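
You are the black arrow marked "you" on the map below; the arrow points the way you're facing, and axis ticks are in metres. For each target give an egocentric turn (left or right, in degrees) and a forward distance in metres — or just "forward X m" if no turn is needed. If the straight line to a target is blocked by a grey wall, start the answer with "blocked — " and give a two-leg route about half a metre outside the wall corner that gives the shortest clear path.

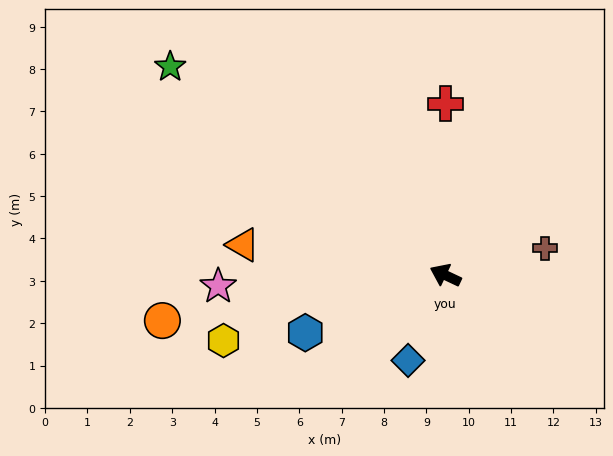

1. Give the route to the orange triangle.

turn left 17°, forward 4.8 m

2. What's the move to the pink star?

turn left 28°, forward 5.4 m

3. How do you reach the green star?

turn right 12°, forward 8.1 m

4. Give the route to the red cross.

turn right 65°, forward 4.0 m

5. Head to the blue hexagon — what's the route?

turn left 48°, forward 3.6 m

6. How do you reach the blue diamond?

turn left 92°, forward 2.2 m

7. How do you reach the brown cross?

turn right 140°, forward 2.4 m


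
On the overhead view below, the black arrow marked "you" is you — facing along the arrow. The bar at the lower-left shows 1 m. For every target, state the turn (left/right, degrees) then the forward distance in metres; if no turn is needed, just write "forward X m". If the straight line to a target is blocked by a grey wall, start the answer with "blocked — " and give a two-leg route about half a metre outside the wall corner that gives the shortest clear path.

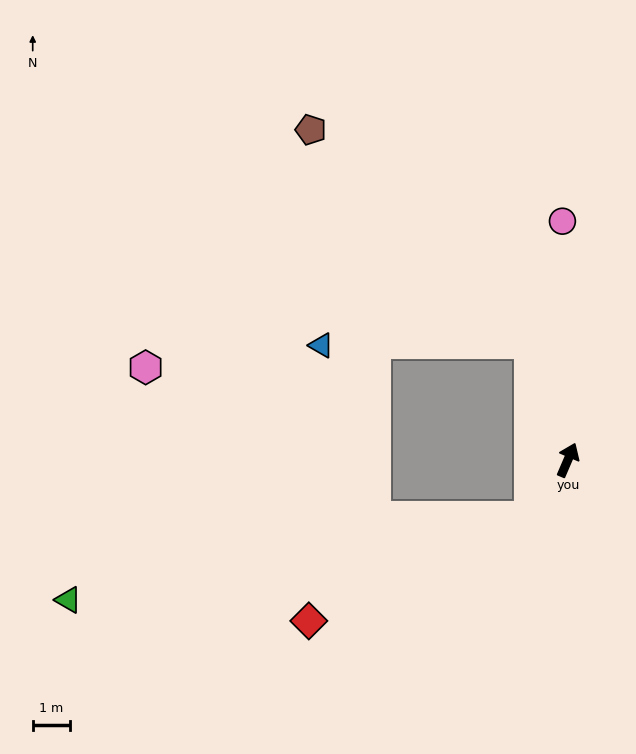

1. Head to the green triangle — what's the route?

blocked — turn left 170°, forward 1.8 m, then turn right 47°, forward 12.4 m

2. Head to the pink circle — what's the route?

turn left 25°, forward 6.3 m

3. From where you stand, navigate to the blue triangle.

blocked — turn left 41°, forward 3.3 m, then turn left 73°, forward 5.5 m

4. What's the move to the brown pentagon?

blocked — turn left 41°, forward 3.3 m, then turn left 28°, forward 8.1 m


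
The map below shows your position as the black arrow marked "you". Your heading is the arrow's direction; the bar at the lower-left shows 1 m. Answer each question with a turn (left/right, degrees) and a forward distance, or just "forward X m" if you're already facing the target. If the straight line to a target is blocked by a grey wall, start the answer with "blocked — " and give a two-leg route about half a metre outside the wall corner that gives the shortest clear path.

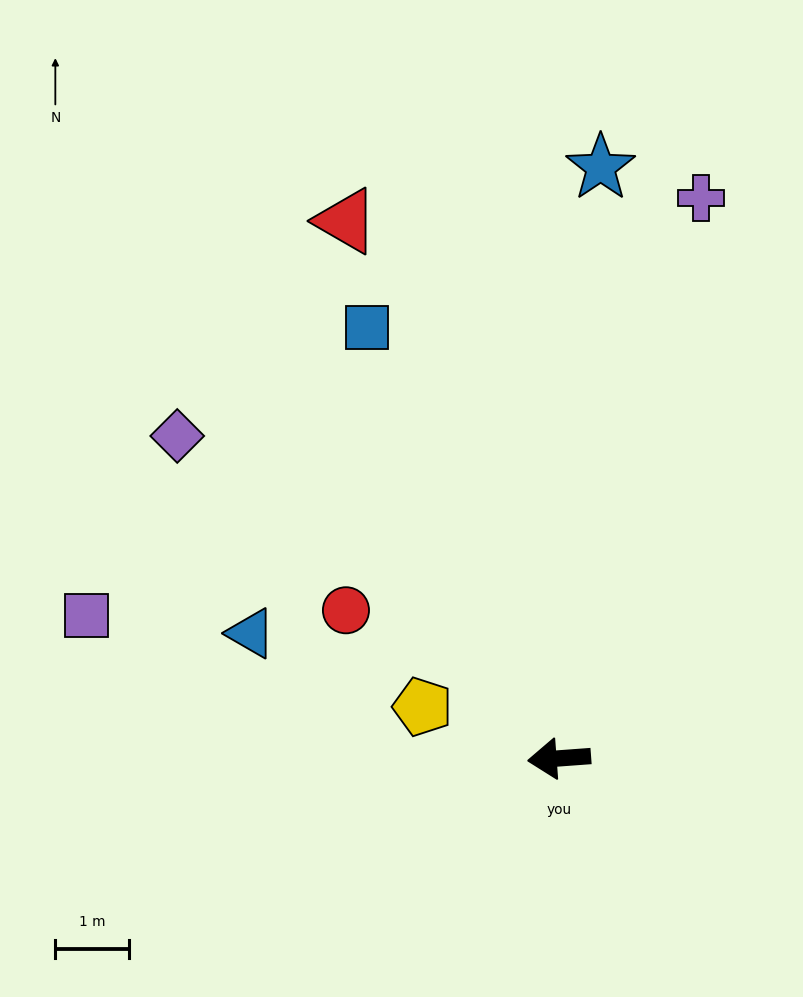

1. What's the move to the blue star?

turn right 98°, forward 8.0 m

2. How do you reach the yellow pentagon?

turn right 25°, forward 2.0 m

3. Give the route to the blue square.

turn right 70°, forward 6.4 m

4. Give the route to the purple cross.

turn right 108°, forward 7.8 m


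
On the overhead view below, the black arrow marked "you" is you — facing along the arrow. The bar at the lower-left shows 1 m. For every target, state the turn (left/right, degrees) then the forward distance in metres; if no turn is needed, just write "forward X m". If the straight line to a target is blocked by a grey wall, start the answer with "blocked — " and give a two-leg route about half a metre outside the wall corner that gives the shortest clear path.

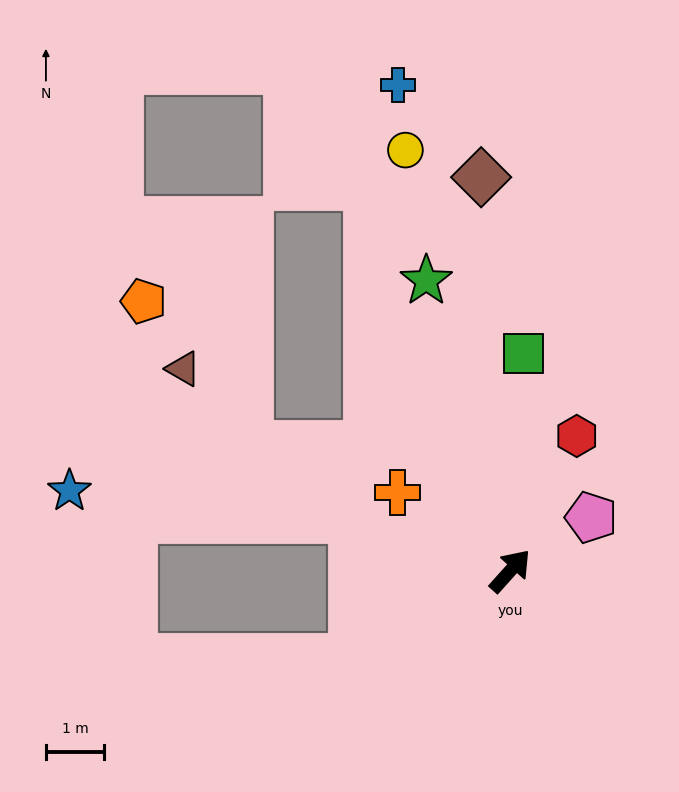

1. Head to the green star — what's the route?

turn left 58°, forward 5.2 m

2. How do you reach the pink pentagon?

turn right 15°, forward 1.7 m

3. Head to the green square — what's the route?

turn left 38°, forward 3.7 m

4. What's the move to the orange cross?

turn left 97°, forward 2.4 m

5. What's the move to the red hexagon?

turn left 16°, forward 2.6 m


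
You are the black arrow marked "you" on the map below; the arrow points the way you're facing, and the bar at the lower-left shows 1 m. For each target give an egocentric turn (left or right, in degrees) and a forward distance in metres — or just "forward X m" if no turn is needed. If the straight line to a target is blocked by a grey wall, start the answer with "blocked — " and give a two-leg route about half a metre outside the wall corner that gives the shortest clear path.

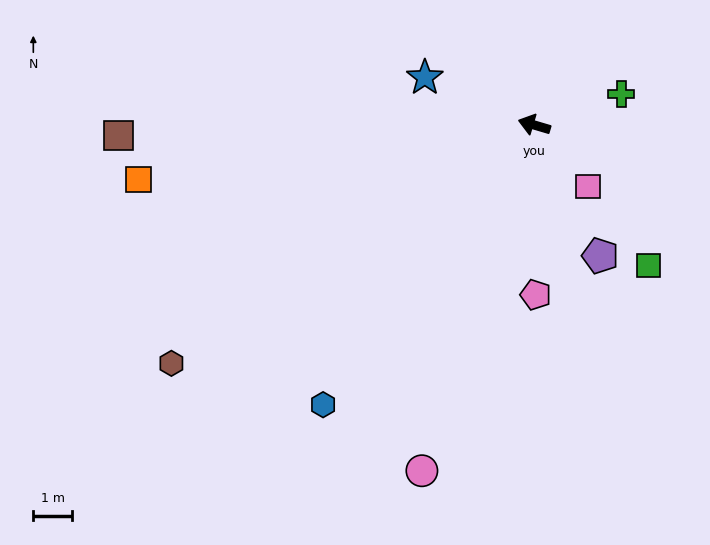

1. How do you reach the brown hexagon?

turn left 50°, forward 11.2 m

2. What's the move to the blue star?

turn right 7°, forward 3.1 m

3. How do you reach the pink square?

turn left 148°, forward 2.1 m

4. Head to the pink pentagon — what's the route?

turn left 107°, forward 4.4 m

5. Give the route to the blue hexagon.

turn left 69°, forward 9.0 m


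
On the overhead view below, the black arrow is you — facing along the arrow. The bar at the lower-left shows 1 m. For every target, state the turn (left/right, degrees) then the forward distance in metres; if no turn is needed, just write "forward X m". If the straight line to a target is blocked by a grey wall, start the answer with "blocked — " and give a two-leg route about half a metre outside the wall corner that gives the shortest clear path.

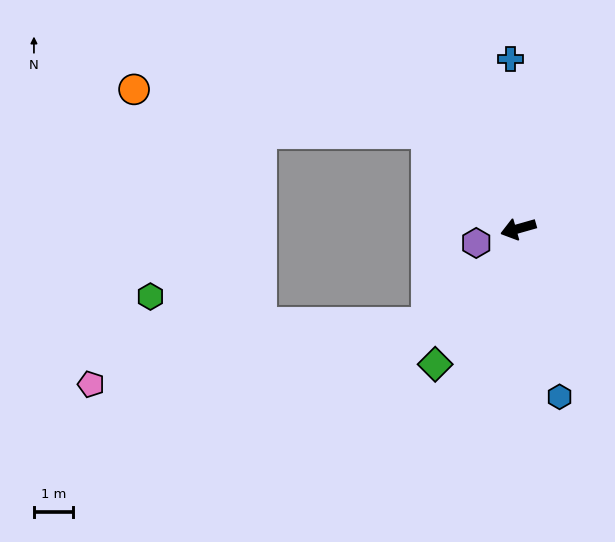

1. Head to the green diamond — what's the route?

turn left 43°, forward 4.1 m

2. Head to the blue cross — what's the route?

turn right 103°, forward 4.4 m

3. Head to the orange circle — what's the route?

blocked — turn right 62°, forward 3.4 m, then turn left 38°, forward 7.6 m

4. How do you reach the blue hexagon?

turn left 88°, forward 4.4 m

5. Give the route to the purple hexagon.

turn left 3°, forward 1.1 m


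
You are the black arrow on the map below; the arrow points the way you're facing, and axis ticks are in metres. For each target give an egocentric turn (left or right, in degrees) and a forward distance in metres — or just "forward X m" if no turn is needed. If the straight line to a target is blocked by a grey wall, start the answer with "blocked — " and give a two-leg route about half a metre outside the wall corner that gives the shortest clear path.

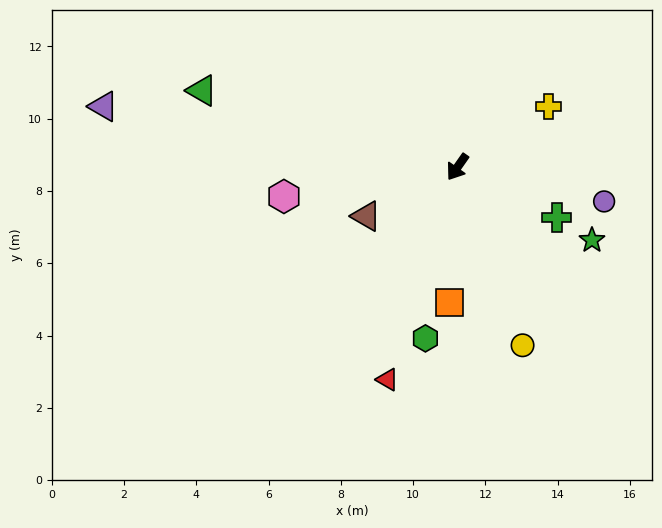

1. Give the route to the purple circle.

turn left 112°, forward 4.2 m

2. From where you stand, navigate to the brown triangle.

turn right 27°, forward 2.9 m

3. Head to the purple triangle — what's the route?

turn right 65°, forward 9.9 m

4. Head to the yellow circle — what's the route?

turn left 55°, forward 5.2 m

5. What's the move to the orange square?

turn left 32°, forward 3.7 m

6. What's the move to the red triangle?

turn left 17°, forward 6.2 m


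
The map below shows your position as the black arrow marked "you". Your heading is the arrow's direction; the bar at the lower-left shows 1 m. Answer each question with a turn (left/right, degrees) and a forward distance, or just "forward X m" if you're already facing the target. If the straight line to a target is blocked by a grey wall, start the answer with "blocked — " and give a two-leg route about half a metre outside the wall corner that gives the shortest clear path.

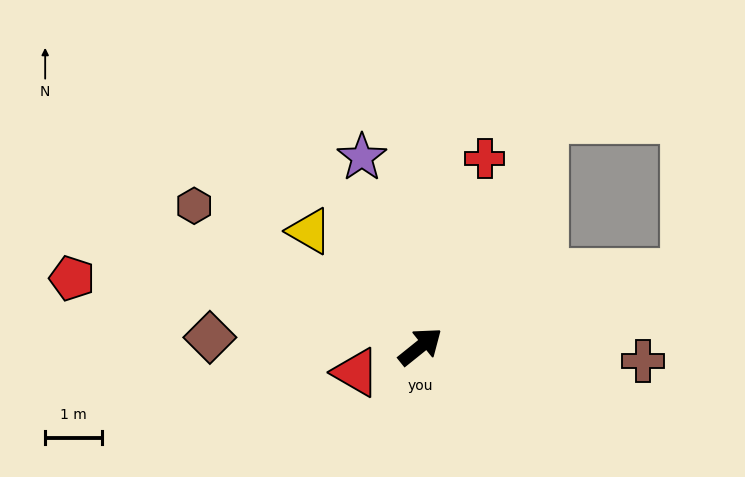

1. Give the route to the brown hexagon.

turn left 109°, forward 4.7 m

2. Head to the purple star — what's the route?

turn left 68°, forward 3.5 m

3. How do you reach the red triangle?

turn left 163°, forward 1.2 m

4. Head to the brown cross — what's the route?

turn right 42°, forward 3.9 m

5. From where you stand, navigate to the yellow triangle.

turn left 95°, forward 2.8 m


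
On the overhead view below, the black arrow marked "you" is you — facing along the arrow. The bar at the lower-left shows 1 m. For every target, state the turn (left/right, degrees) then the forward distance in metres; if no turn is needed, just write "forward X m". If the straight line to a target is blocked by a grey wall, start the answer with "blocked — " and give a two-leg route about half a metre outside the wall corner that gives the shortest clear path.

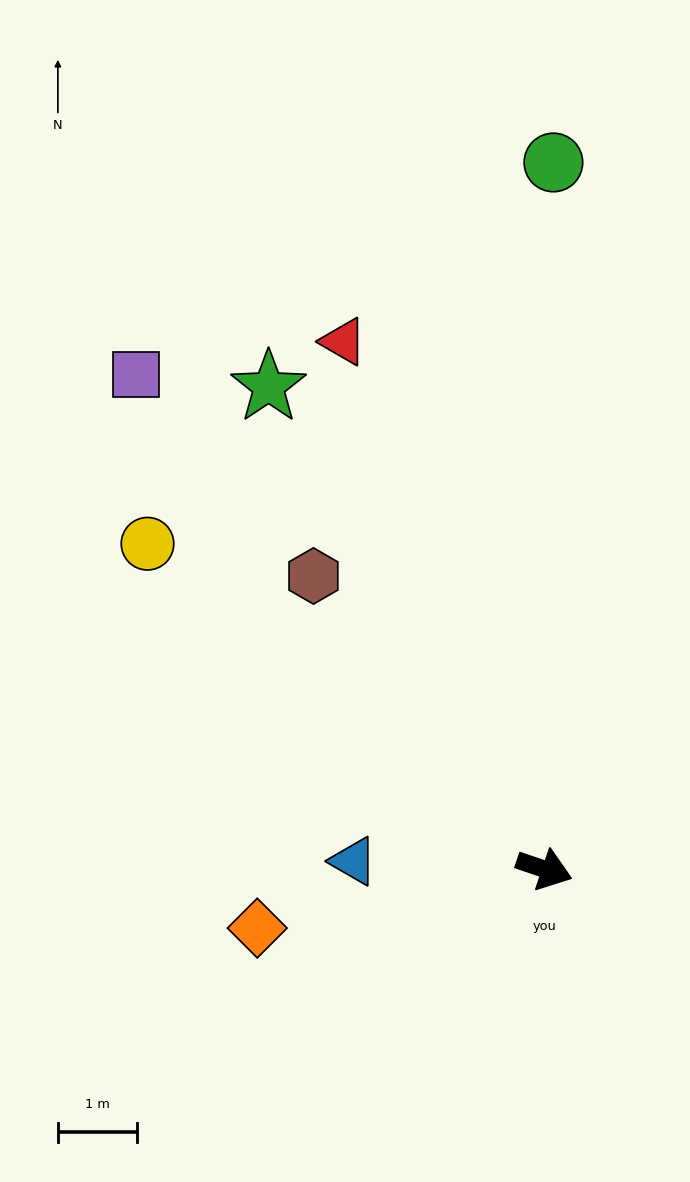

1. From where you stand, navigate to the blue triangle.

turn right 164°, forward 2.4 m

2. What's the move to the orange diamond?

turn right 150°, forward 3.7 m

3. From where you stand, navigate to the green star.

turn left 139°, forward 7.0 m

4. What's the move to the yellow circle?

turn left 159°, forward 6.5 m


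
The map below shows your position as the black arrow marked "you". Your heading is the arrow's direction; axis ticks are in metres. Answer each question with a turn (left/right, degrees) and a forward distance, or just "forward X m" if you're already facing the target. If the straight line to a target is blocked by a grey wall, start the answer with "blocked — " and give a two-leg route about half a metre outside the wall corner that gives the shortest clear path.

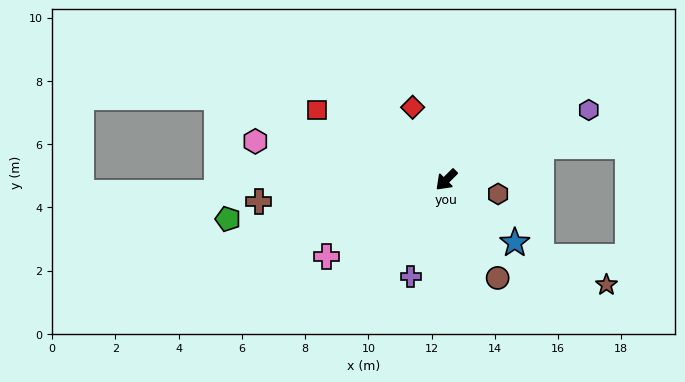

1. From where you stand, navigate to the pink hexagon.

turn right 56°, forward 6.2 m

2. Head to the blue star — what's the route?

turn left 93°, forward 2.9 m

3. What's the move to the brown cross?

turn right 38°, forward 6.0 m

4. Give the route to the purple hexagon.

turn left 161°, forward 5.0 m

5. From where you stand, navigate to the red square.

turn right 73°, forward 4.6 m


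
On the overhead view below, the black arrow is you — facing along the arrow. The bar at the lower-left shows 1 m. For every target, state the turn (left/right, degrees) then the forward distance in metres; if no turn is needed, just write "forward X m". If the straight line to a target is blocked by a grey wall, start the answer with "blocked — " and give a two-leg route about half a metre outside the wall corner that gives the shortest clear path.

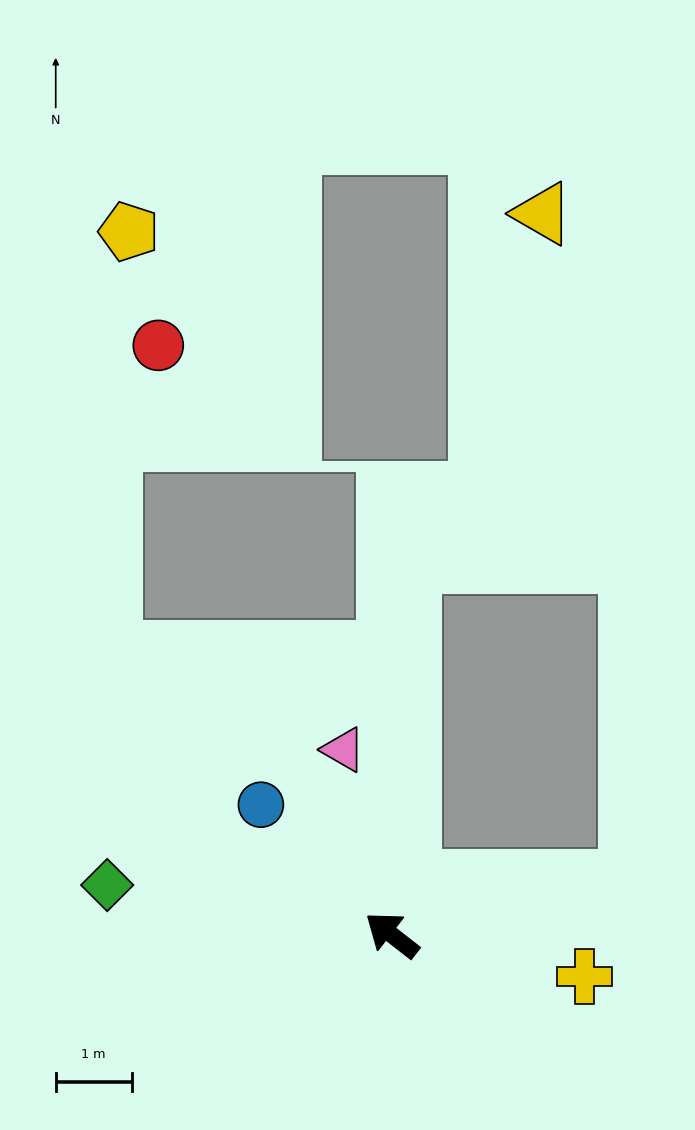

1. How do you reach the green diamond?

turn left 28°, forward 3.8 m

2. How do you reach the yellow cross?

turn right 154°, forward 2.6 m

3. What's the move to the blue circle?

turn right 7°, forward 2.4 m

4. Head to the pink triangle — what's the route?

turn right 37°, forward 2.5 m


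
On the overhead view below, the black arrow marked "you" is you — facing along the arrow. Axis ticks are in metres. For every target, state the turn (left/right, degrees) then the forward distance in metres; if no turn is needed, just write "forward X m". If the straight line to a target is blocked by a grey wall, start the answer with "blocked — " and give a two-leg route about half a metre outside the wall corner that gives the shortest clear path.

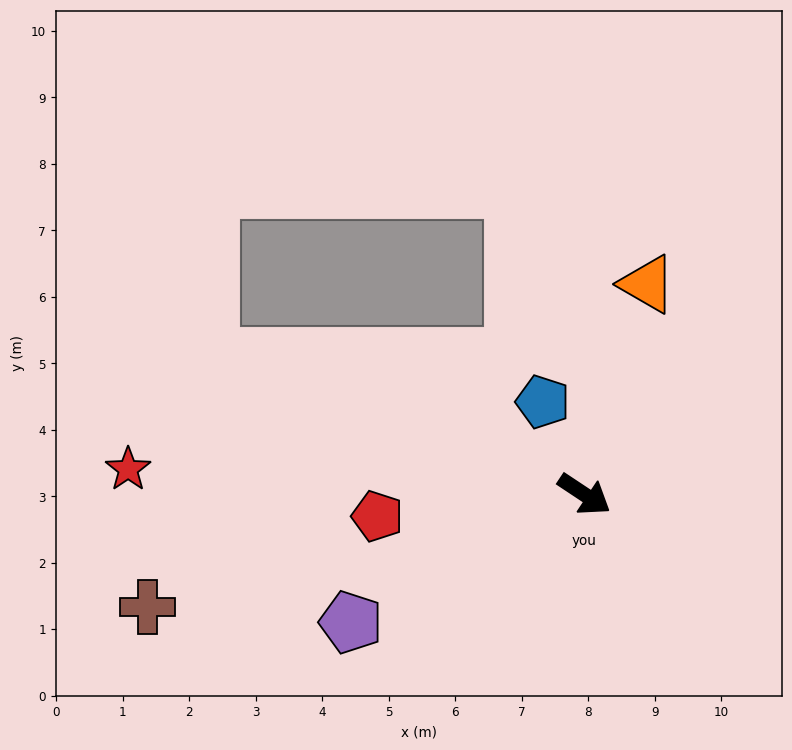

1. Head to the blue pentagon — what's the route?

turn left 148°, forward 1.5 m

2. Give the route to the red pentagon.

turn right 140°, forward 3.1 m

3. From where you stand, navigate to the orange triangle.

turn left 107°, forward 3.3 m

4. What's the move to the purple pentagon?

turn right 118°, forward 4.0 m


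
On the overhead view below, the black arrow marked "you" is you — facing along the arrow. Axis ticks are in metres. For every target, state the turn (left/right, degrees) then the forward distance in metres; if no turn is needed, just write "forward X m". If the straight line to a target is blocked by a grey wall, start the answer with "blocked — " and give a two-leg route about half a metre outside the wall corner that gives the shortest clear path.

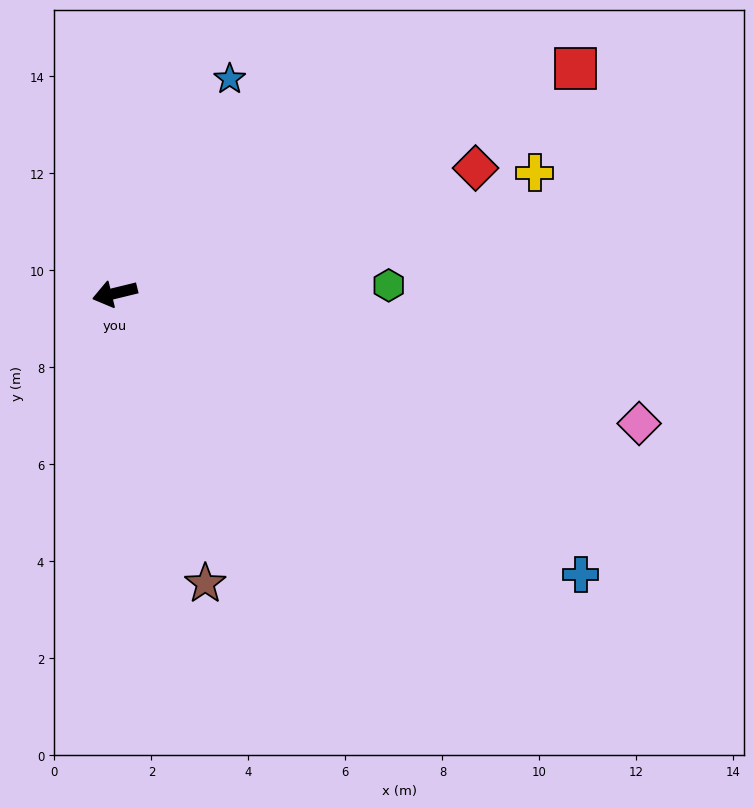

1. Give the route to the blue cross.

turn left 135°, forward 11.2 m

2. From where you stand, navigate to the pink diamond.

turn left 152°, forward 11.1 m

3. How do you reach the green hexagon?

turn left 168°, forward 5.6 m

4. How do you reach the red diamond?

turn right 175°, forward 7.9 m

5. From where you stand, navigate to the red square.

turn right 168°, forward 10.6 m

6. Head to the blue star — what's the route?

turn right 132°, forward 5.0 m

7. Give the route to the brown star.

turn left 94°, forward 6.3 m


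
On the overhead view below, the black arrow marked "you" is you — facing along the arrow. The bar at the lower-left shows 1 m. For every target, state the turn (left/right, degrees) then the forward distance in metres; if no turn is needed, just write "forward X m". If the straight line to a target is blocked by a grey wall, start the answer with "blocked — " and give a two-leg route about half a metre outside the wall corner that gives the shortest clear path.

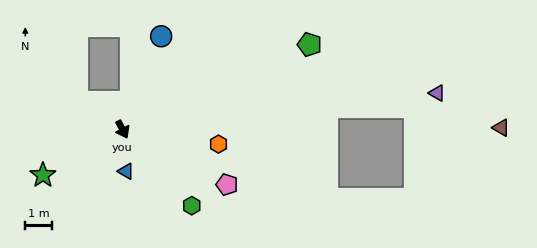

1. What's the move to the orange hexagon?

turn left 53°, forward 3.6 m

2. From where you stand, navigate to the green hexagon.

turn left 14°, forward 3.8 m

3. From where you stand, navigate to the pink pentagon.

turn left 34°, forward 4.3 m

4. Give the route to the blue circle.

turn left 130°, forward 3.7 m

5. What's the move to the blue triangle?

turn right 23°, forward 1.5 m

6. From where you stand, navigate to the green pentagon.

turn left 87°, forward 7.6 m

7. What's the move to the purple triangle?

turn left 69°, forward 11.7 m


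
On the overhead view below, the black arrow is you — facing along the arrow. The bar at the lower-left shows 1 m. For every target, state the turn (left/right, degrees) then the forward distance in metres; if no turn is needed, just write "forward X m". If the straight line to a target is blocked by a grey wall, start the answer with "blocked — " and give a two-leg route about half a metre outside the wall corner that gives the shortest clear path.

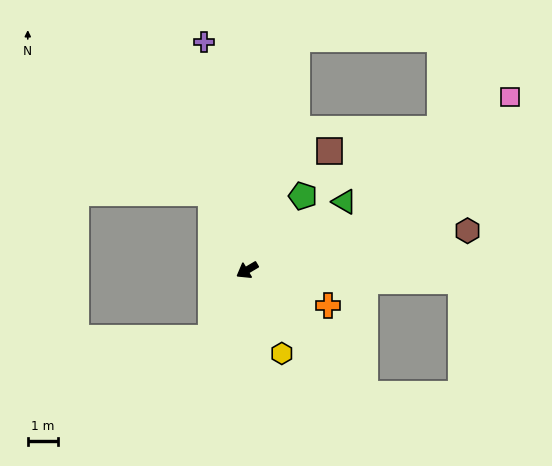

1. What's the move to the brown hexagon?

turn left 159°, forward 7.4 m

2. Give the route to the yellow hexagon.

turn left 82°, forward 3.0 m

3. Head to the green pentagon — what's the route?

turn right 158°, forward 3.1 m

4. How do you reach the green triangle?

turn right 176°, forward 4.0 m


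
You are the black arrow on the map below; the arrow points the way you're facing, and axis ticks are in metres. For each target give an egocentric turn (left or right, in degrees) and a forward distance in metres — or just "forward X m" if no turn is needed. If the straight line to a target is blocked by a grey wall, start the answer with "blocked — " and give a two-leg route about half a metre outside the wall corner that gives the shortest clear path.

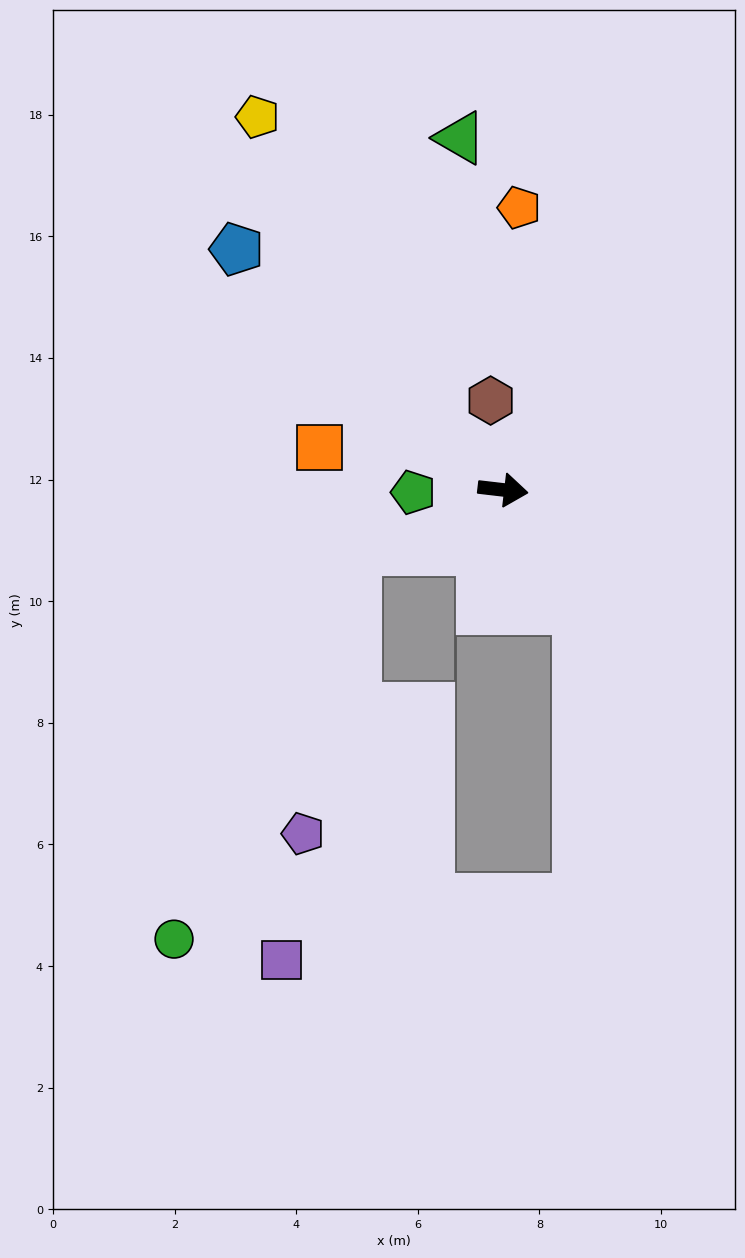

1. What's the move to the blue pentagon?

turn left 145°, forward 5.9 m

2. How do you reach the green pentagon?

turn right 172°, forward 1.5 m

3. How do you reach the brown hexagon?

turn left 105°, forward 1.5 m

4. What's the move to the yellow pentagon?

turn left 130°, forward 7.3 m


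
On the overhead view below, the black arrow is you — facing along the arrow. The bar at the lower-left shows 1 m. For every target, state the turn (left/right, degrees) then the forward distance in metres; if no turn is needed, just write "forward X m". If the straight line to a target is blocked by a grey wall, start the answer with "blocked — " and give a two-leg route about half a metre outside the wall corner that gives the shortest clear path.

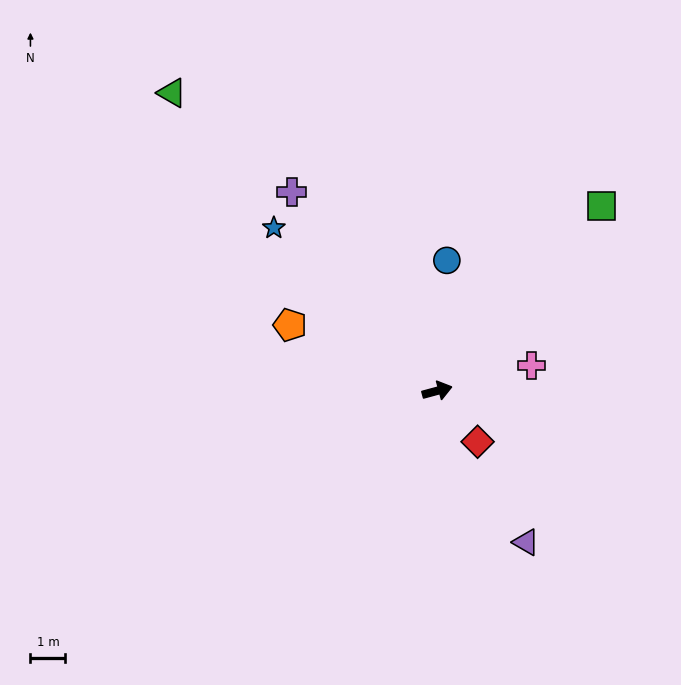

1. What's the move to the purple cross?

turn left 111°, forward 7.0 m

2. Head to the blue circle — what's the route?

turn left 71°, forward 3.7 m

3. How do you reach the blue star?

turn left 120°, forward 6.6 m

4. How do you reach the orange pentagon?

turn left 141°, forward 4.6 m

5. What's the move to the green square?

turn left 33°, forward 7.1 m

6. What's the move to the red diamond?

turn right 67°, forward 1.9 m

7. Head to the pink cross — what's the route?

forward 2.8 m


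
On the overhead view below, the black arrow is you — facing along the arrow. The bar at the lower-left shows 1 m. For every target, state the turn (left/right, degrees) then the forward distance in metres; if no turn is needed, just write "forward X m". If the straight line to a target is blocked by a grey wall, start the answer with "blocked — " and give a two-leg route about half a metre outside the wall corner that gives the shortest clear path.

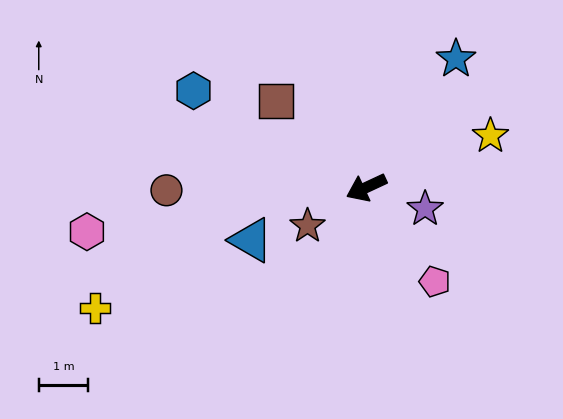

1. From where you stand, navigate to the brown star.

turn left 8°, forward 1.4 m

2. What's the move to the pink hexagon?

turn right 16°, forward 5.7 m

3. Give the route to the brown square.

turn right 69°, forward 2.5 m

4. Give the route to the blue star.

turn right 150°, forward 3.2 m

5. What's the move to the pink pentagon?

turn left 101°, forward 2.3 m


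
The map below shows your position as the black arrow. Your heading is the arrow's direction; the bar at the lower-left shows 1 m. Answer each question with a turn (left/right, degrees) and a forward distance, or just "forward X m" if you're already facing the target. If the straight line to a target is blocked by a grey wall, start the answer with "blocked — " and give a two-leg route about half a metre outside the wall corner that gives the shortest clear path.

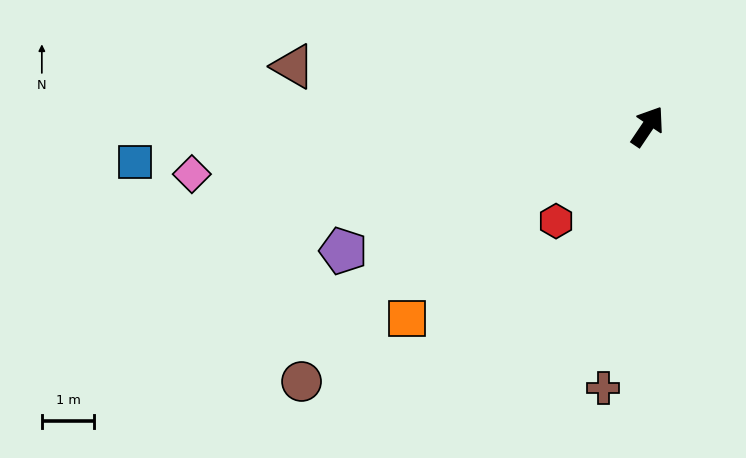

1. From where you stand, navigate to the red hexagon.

turn left 170°, forward 2.5 m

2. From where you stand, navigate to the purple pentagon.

turn left 146°, forward 6.3 m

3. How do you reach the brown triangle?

turn left 114°, forward 6.8 m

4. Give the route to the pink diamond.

turn left 130°, forward 8.7 m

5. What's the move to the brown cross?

turn right 156°, forward 5.0 m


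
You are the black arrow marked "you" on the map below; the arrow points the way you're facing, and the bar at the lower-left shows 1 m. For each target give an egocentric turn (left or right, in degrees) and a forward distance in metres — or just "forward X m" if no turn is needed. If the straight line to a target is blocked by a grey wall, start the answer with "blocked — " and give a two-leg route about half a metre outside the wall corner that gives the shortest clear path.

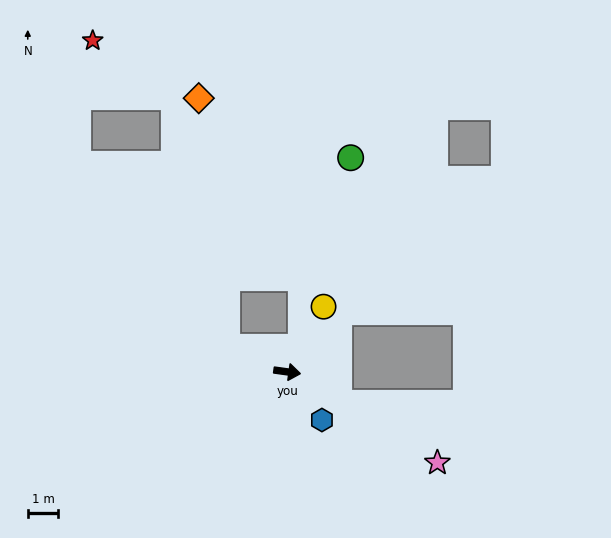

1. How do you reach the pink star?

turn right 23°, forward 5.8 m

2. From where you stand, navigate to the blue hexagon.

turn right 46°, forward 2.0 m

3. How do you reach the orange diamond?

blocked — turn left 165°, forward 2.1 m, then turn right 60°, forward 8.2 m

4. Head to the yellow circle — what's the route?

turn left 69°, forward 2.5 m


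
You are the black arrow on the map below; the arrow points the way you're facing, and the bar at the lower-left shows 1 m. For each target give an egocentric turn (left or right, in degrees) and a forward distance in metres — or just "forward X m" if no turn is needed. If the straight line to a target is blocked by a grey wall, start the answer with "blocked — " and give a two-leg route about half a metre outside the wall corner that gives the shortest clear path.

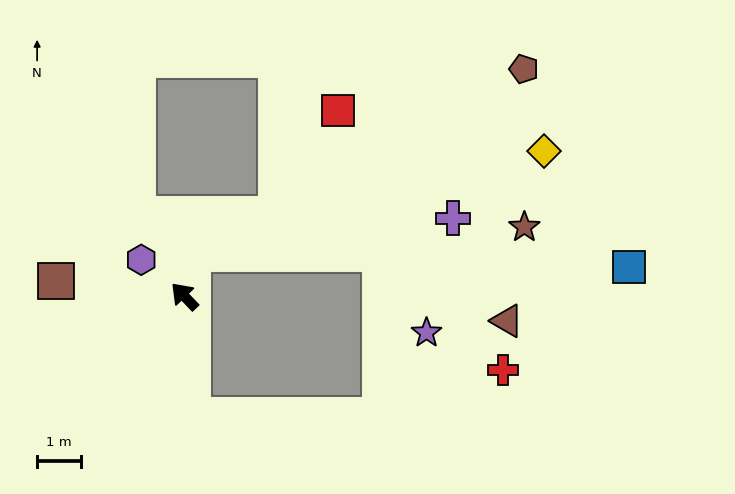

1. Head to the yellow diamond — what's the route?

blocked — turn right 54°, forward 1.0 m, then turn right 64°, forward 8.3 m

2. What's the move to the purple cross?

blocked — turn right 54°, forward 1.0 m, then turn right 72°, forward 6.0 m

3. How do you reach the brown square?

turn left 40°, forward 2.9 m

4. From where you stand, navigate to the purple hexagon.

turn left 6°, forward 1.3 m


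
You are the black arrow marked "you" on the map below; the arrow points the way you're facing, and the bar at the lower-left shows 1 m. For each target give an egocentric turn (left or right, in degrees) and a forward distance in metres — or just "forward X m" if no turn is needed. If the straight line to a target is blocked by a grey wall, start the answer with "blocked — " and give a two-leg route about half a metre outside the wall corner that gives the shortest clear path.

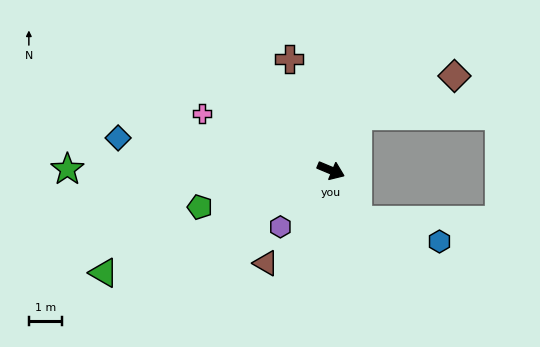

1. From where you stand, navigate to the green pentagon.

turn right 142°, forward 4.1 m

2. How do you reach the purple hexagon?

turn right 109°, forward 2.3 m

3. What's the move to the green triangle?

turn right 133°, forward 7.5 m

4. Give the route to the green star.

turn right 158°, forward 7.9 m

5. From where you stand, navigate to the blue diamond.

turn right 166°, forward 6.5 m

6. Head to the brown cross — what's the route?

turn left 133°, forward 3.6 m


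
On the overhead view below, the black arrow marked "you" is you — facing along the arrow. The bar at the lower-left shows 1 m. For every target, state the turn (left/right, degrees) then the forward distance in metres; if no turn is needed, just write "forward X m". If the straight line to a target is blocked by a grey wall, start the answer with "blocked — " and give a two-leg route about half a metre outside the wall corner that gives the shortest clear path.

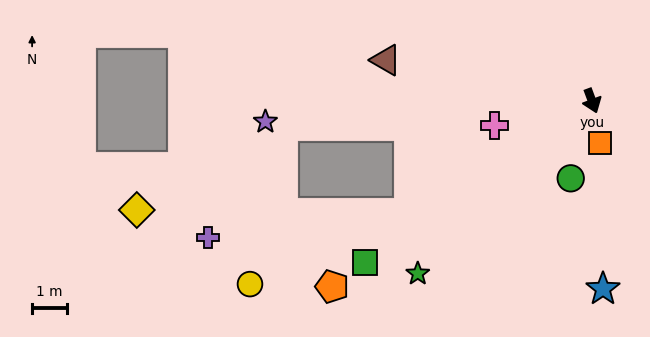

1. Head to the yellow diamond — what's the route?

blocked — turn right 79°, forward 6.1 m, then turn right 32°, forward 7.7 m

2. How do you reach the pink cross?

turn right 96°, forward 2.9 m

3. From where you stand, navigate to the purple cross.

blocked — turn right 79°, forward 6.1 m, then turn right 24°, forward 5.8 m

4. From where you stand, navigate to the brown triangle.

turn right 122°, forward 6.0 m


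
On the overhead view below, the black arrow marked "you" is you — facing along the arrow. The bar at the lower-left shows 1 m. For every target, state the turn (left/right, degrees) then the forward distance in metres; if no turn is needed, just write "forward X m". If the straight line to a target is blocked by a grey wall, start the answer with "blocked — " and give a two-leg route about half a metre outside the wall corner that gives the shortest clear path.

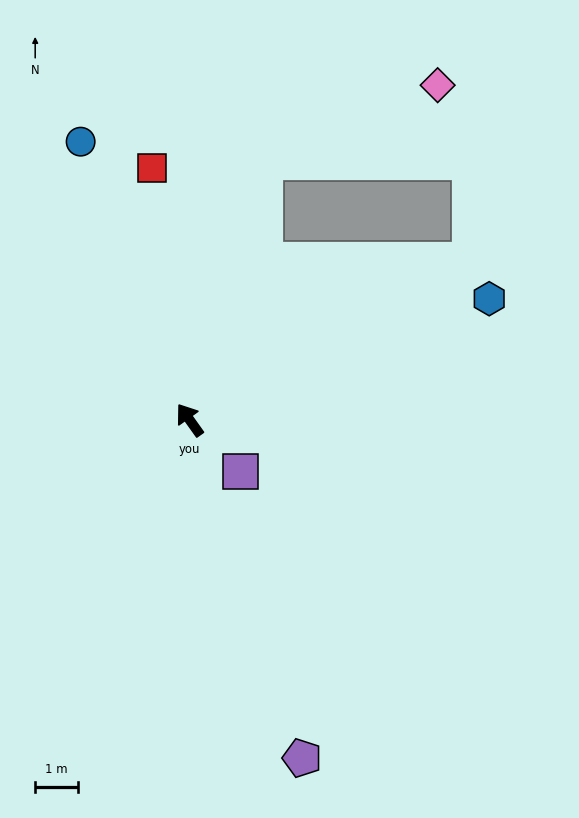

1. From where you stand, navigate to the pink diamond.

blocked — turn right 52°, forward 6.2 m, then turn right 50°, forward 4.4 m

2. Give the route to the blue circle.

turn right 14°, forward 6.9 m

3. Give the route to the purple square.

turn right 171°, forward 1.7 m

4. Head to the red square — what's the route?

turn right 27°, forward 5.9 m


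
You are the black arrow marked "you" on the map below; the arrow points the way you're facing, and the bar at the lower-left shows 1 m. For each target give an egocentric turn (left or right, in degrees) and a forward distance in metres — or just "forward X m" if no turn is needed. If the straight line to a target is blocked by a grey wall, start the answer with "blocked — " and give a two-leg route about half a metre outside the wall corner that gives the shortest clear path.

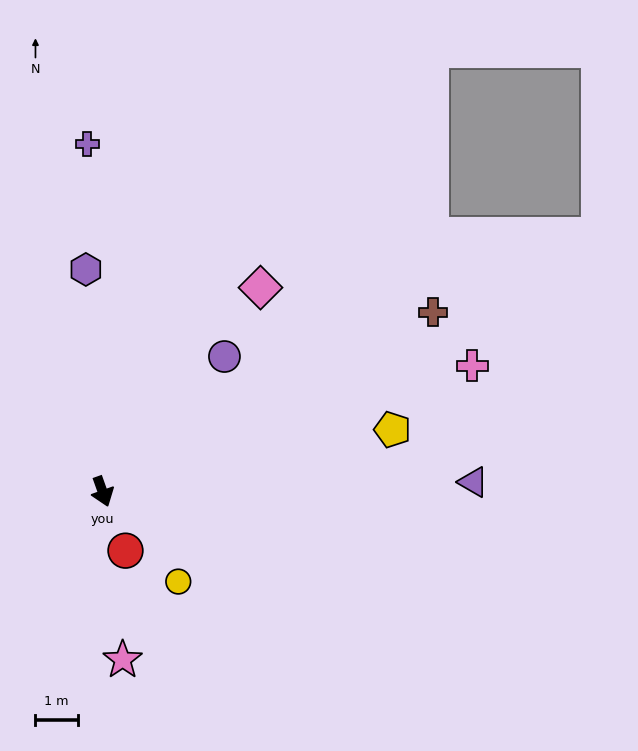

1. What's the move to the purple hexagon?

turn left 165°, forward 5.3 m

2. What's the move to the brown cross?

turn left 99°, forward 8.9 m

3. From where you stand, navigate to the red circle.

forward 1.5 m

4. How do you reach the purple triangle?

turn left 72°, forward 8.8 m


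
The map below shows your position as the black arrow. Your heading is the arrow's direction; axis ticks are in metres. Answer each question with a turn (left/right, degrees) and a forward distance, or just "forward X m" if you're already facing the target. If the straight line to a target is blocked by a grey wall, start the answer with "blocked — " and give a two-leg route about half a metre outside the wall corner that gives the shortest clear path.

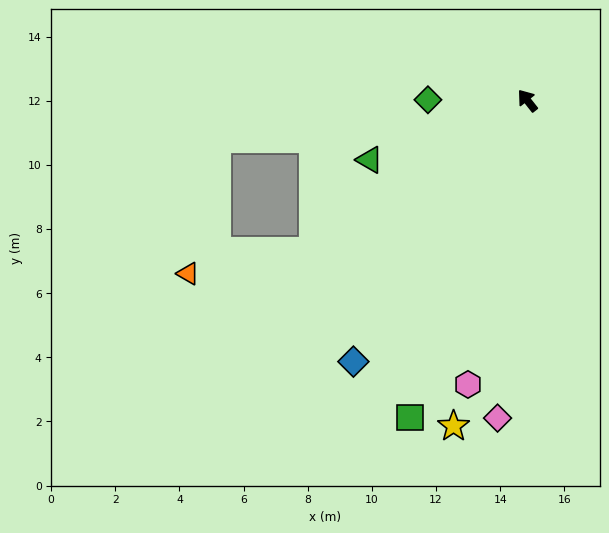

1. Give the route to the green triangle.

turn left 72°, forward 5.3 m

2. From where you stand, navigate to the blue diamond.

turn left 108°, forward 9.8 m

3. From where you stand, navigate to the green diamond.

turn left 51°, forward 3.1 m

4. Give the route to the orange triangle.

blocked — turn left 87°, forward 8.2 m, then turn right 25°, forward 3.9 m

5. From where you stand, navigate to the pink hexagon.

turn left 130°, forward 9.0 m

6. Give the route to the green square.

turn left 121°, forward 10.5 m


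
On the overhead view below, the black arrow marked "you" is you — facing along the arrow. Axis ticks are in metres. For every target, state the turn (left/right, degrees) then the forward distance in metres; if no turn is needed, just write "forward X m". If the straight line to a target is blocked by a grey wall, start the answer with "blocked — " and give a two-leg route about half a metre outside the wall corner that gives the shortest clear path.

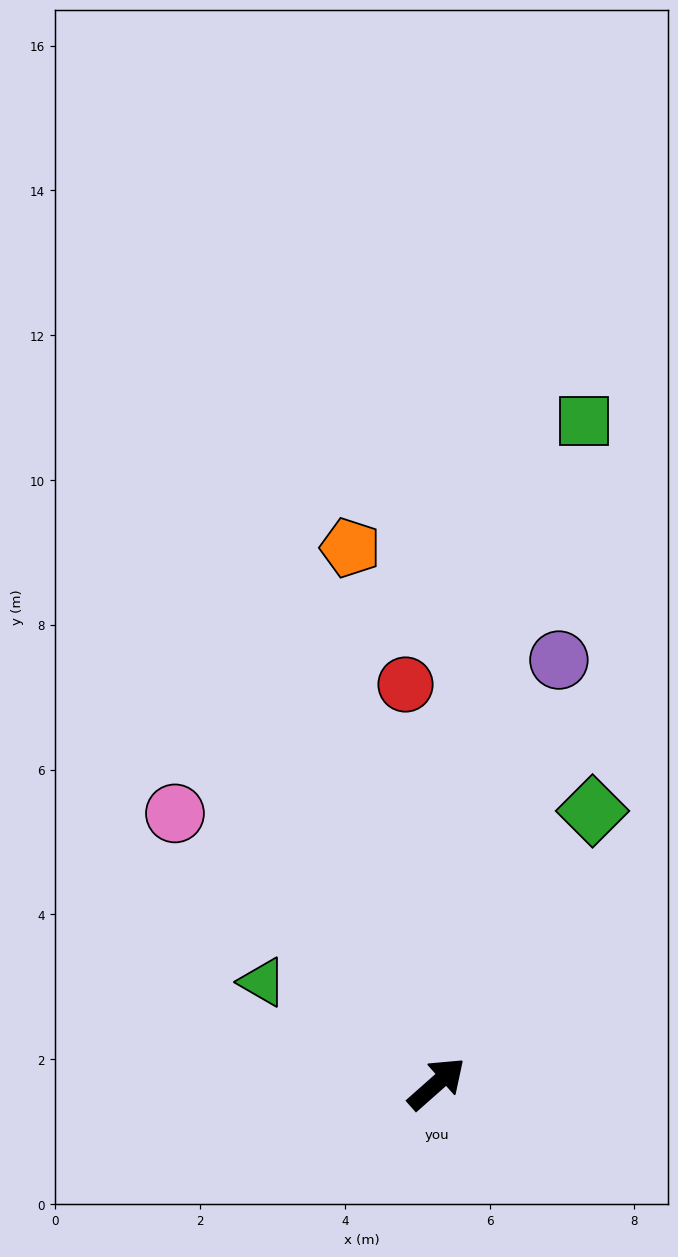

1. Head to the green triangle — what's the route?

turn left 108°, forward 2.8 m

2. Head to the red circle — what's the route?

turn left 53°, forward 5.5 m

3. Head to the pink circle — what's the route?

turn left 93°, forward 5.2 m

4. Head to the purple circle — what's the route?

turn left 32°, forward 6.1 m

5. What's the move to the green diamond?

turn left 19°, forward 4.3 m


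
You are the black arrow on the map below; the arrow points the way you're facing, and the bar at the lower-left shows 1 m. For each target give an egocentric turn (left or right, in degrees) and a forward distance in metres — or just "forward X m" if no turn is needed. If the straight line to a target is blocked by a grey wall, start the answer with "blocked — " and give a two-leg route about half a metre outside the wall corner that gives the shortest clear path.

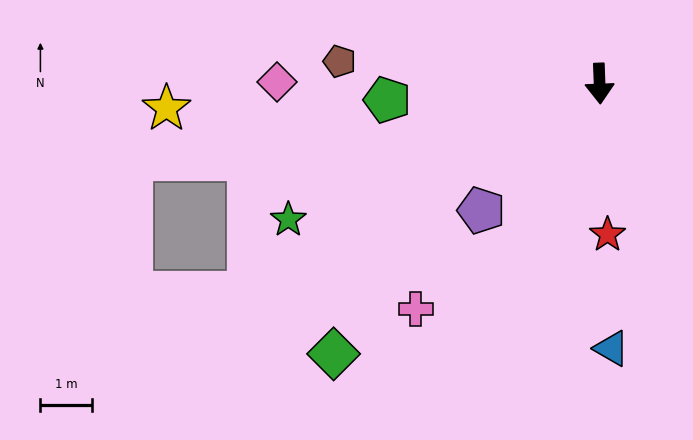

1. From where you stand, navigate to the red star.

forward 2.9 m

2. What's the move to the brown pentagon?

turn right 97°, forward 5.0 m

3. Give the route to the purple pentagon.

turn right 45°, forward 3.3 m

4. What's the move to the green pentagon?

turn right 88°, forward 4.1 m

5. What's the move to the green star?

turn right 69°, forward 6.5 m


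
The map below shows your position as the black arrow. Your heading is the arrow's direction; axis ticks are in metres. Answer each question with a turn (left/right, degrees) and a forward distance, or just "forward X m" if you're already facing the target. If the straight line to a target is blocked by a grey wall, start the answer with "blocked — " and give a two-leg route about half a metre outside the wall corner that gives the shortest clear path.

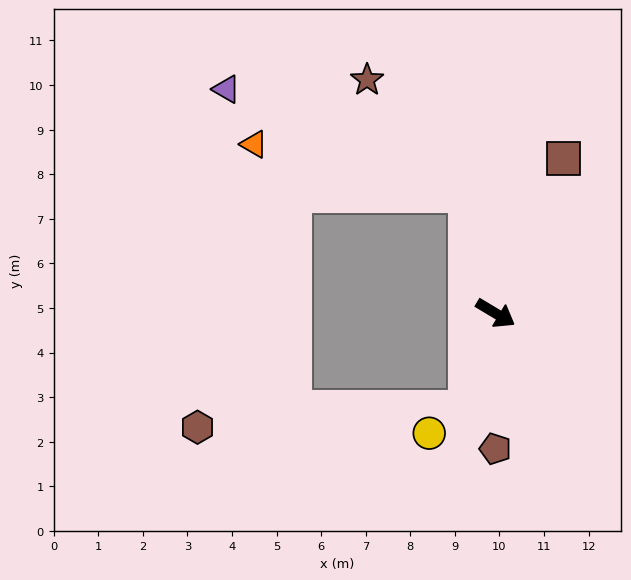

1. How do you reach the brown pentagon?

turn right 59°, forward 3.0 m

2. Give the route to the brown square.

turn left 97°, forward 3.8 m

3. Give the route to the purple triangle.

blocked — turn left 134°, forward 2.8 m, then turn left 53°, forward 5.9 m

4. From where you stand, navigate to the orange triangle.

blocked — turn left 134°, forward 2.8 m, then turn left 64°, forward 4.9 m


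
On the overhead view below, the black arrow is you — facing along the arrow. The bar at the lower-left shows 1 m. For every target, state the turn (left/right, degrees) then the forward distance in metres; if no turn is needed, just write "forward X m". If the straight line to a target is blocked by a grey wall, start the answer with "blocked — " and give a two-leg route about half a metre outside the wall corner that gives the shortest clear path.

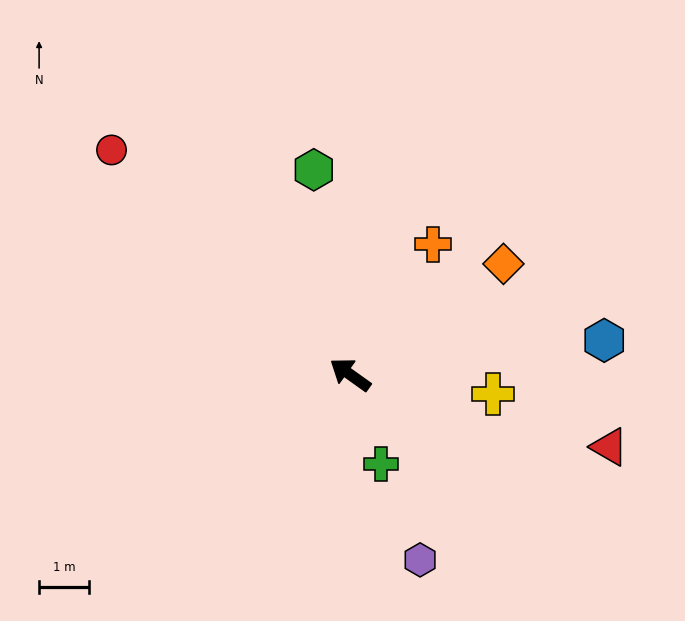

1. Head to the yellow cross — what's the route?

turn right 152°, forward 2.9 m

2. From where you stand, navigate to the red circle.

turn right 8°, forward 6.6 m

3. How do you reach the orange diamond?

turn right 109°, forward 3.8 m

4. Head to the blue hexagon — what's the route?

turn right 137°, forward 5.2 m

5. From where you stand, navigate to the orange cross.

turn right 87°, forward 3.1 m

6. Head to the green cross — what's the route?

turn left 145°, forward 1.9 m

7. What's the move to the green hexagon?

turn right 44°, forward 4.2 m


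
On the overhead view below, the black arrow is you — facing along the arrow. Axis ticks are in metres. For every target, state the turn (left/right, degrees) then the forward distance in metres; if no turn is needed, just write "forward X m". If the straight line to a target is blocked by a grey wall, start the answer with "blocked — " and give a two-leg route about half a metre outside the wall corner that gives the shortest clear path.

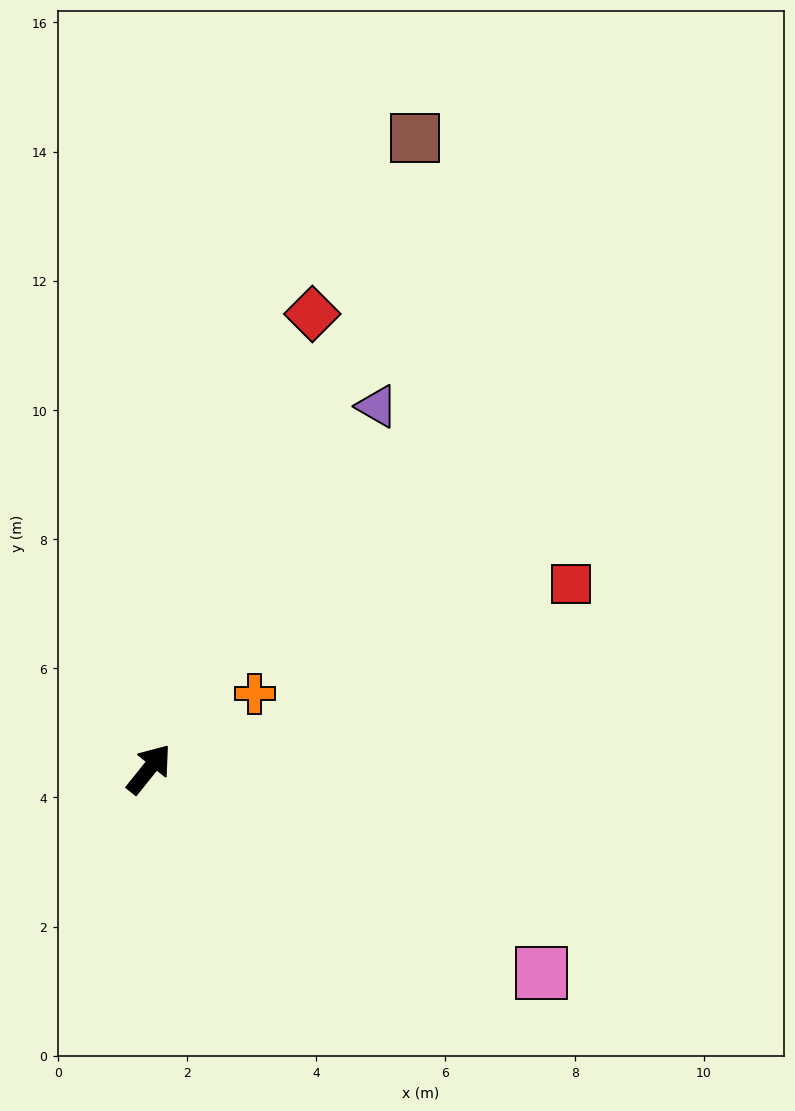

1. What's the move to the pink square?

turn right 79°, forward 6.9 m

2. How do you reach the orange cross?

turn right 16°, forward 2.0 m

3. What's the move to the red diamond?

turn left 19°, forward 7.5 m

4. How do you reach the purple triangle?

turn left 7°, forward 6.6 m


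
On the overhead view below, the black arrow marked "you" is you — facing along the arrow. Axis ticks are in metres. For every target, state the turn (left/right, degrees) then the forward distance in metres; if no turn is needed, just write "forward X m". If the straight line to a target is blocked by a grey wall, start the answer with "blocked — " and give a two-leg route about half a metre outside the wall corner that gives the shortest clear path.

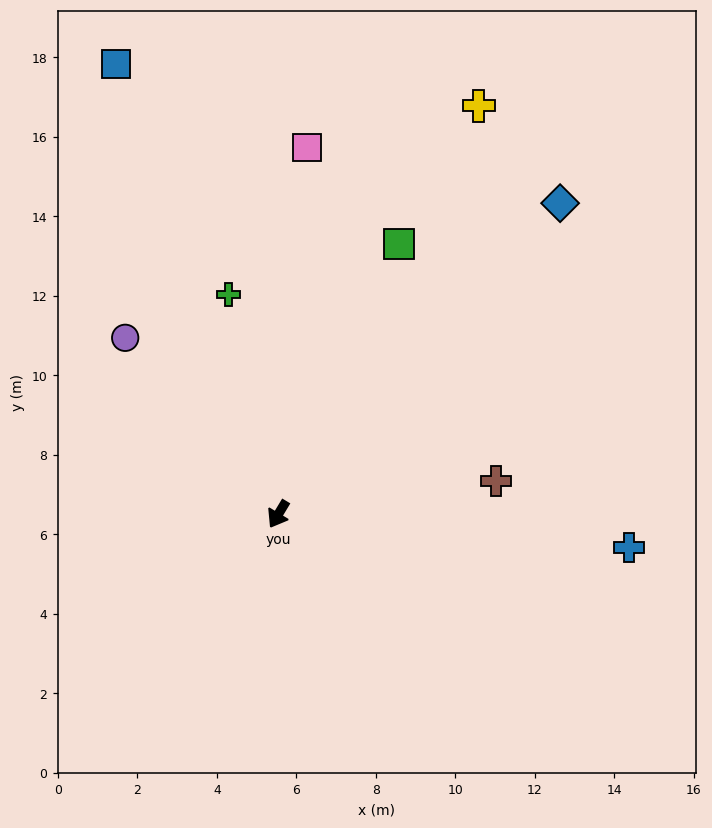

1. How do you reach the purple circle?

turn right 108°, forward 5.9 m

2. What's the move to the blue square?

turn right 129°, forward 12.0 m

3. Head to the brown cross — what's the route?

turn left 130°, forward 5.5 m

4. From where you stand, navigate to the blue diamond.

turn left 169°, forward 10.6 m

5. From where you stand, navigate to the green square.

turn right 173°, forward 7.4 m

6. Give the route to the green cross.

turn right 136°, forward 5.7 m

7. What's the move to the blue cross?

turn left 116°, forward 8.9 m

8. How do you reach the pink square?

turn right 153°, forward 9.3 m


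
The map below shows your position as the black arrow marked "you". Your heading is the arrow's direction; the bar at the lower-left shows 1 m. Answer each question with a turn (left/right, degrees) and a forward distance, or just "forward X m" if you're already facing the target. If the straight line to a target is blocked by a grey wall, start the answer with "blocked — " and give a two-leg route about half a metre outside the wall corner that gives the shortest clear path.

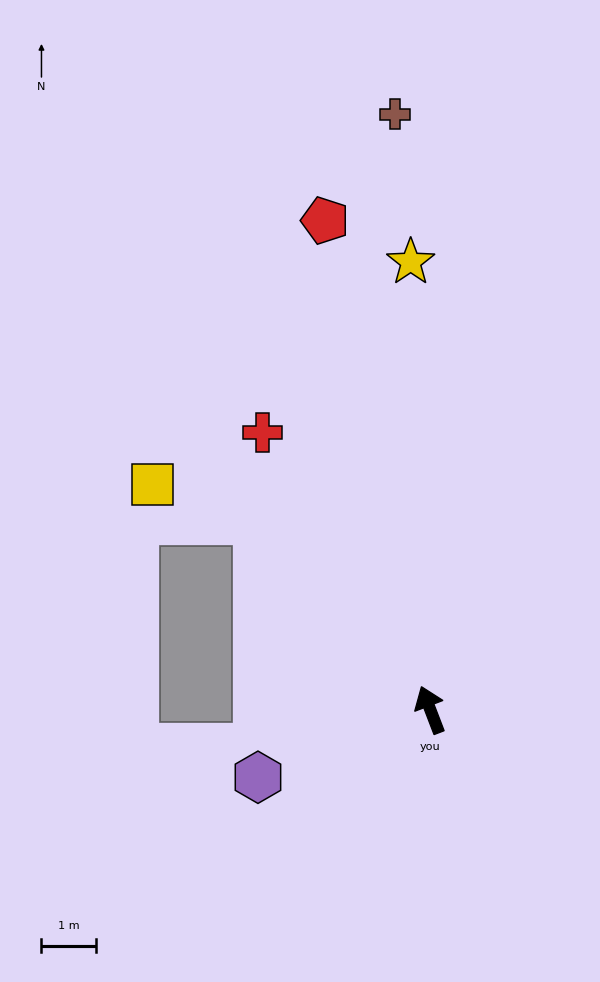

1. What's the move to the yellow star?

turn right 18°, forward 8.3 m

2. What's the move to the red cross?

turn left 10°, forward 6.0 m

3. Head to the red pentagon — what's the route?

turn right 9°, forward 9.2 m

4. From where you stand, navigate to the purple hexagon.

turn left 90°, forward 3.4 m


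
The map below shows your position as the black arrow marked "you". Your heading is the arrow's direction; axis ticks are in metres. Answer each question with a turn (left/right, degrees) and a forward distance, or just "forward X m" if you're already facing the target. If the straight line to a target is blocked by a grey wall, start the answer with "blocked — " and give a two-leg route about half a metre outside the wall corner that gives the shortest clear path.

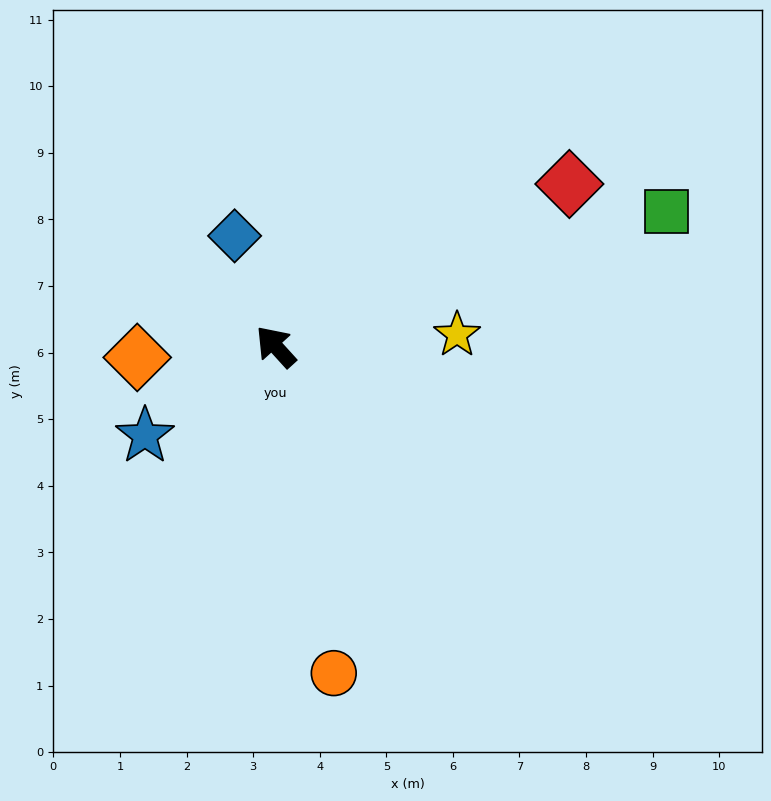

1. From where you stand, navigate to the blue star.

turn left 82°, forward 2.4 m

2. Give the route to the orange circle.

turn left 148°, forward 5.0 m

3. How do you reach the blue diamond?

turn right 22°, forward 1.8 m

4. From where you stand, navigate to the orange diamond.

turn left 52°, forward 2.1 m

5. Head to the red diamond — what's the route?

turn right 103°, forward 5.0 m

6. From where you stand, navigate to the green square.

turn right 113°, forward 6.2 m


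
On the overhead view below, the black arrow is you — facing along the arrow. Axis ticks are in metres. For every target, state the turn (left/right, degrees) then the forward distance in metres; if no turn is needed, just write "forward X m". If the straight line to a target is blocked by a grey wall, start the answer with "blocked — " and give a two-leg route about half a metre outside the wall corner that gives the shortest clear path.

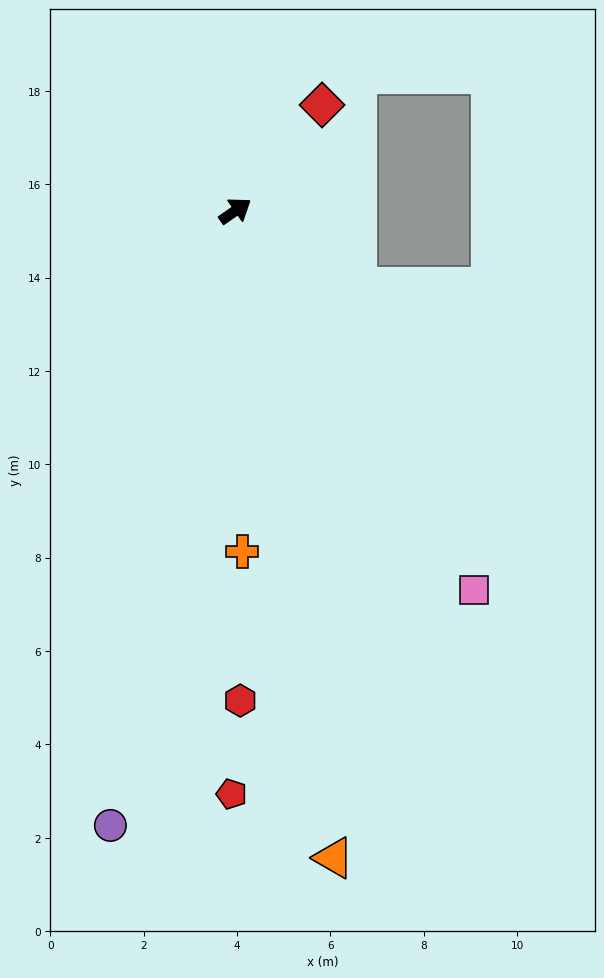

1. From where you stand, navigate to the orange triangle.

turn right 116°, forward 14.0 m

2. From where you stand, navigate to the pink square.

turn right 93°, forward 9.6 m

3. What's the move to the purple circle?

turn right 136°, forward 13.4 m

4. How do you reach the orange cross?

turn right 124°, forward 7.3 m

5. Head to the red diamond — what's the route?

turn left 16°, forward 2.9 m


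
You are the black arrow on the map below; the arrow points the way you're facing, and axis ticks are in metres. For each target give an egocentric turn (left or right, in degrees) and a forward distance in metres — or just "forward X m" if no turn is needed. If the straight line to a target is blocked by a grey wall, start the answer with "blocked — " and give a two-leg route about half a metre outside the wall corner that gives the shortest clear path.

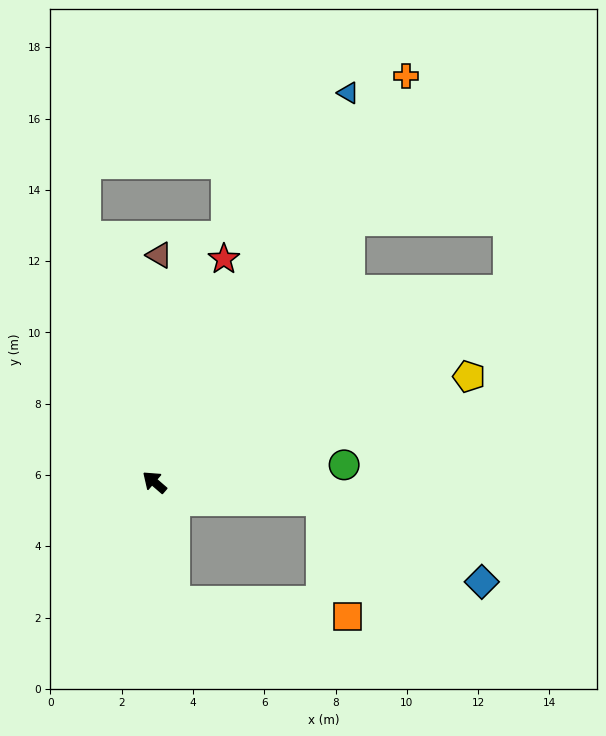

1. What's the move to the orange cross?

turn right 81°, forward 13.4 m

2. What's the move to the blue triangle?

turn right 76°, forward 12.2 m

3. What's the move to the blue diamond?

blocked — turn right 146°, forward 4.7 m, then turn right 20°, forward 5.0 m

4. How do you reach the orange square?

blocked — turn right 146°, forward 4.7 m, then turn right 70°, forward 3.3 m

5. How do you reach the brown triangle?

turn right 50°, forward 6.4 m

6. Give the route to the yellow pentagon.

turn right 121°, forward 9.3 m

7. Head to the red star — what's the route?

turn right 67°, forward 6.6 m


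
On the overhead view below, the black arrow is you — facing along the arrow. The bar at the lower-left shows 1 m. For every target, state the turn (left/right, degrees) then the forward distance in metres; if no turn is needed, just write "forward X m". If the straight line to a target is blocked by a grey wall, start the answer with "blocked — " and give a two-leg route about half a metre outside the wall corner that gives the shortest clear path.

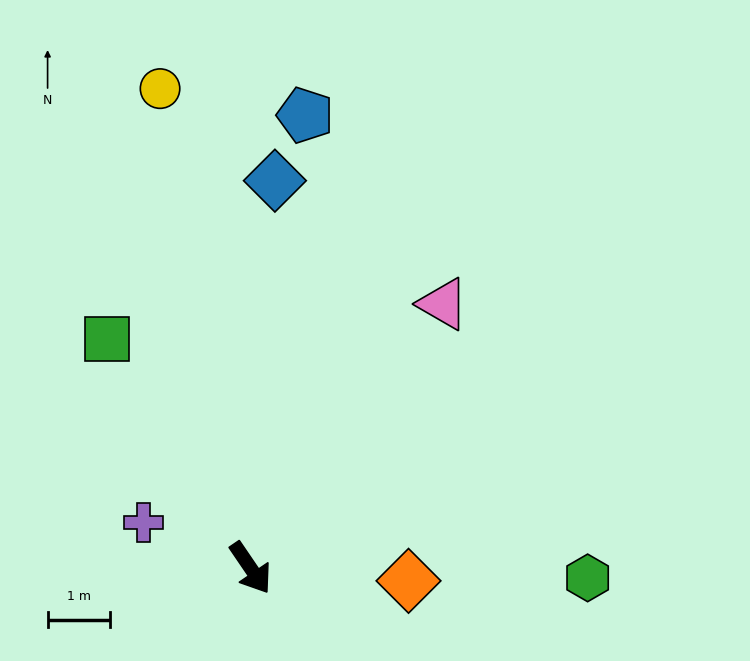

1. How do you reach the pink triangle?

turn left 110°, forward 5.2 m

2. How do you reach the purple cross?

turn right 147°, forward 1.9 m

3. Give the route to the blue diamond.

turn left 142°, forward 6.2 m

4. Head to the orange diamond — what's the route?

turn left 51°, forward 2.5 m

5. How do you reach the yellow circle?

turn left 156°, forward 7.8 m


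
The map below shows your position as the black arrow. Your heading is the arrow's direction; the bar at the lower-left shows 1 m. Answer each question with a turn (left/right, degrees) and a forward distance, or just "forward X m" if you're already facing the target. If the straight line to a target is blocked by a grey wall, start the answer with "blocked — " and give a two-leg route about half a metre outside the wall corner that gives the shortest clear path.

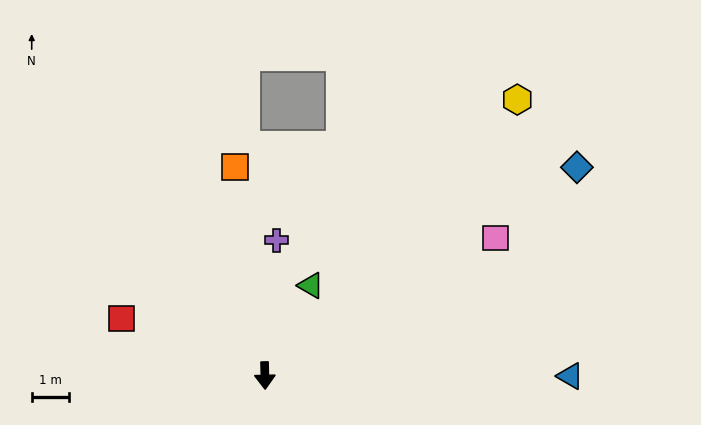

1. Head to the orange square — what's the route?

turn right 173°, forward 5.7 m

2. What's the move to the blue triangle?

turn left 89°, forward 8.3 m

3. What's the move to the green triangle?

turn left 152°, forward 2.7 m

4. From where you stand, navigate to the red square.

turn right 113°, forward 4.2 m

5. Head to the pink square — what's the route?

turn left 119°, forward 7.3 m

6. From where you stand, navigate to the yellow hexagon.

turn left 136°, forward 10.1 m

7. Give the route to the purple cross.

turn left 174°, forward 3.7 m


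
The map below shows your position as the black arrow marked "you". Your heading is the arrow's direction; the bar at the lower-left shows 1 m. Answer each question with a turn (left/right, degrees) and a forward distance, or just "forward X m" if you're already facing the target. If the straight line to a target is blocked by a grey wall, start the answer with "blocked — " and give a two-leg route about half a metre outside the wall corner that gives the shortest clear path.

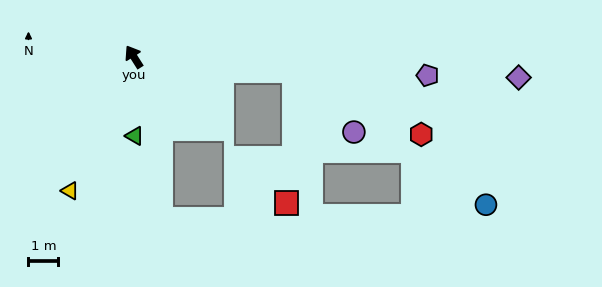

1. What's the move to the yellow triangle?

turn left 122°, forward 5.0 m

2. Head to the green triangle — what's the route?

turn left 148°, forward 2.7 m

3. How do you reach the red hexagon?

blocked — turn right 127°, forward 5.4 m, then turn right 22°, forward 4.8 m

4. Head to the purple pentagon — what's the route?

turn right 126°, forward 9.9 m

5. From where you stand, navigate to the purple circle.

blocked — turn right 127°, forward 5.4 m, then turn right 41°, forward 2.9 m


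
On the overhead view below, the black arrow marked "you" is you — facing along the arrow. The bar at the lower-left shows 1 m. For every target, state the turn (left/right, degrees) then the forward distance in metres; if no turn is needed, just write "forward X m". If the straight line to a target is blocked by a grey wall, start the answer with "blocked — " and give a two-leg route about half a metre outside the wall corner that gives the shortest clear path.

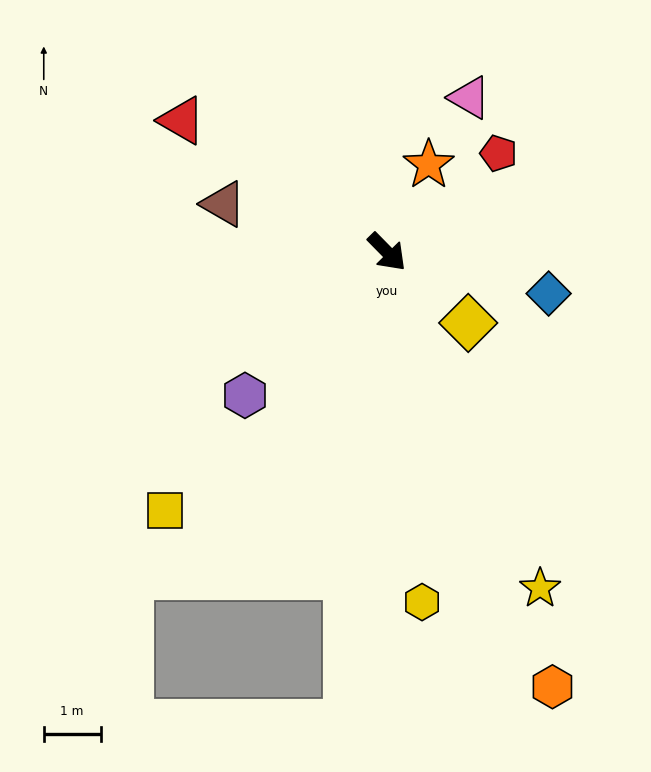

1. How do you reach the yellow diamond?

turn left 4°, forward 1.9 m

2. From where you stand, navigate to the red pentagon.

turn left 87°, forward 2.6 m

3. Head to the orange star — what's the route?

turn left 110°, forward 1.7 m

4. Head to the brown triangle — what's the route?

turn right 151°, forward 3.0 m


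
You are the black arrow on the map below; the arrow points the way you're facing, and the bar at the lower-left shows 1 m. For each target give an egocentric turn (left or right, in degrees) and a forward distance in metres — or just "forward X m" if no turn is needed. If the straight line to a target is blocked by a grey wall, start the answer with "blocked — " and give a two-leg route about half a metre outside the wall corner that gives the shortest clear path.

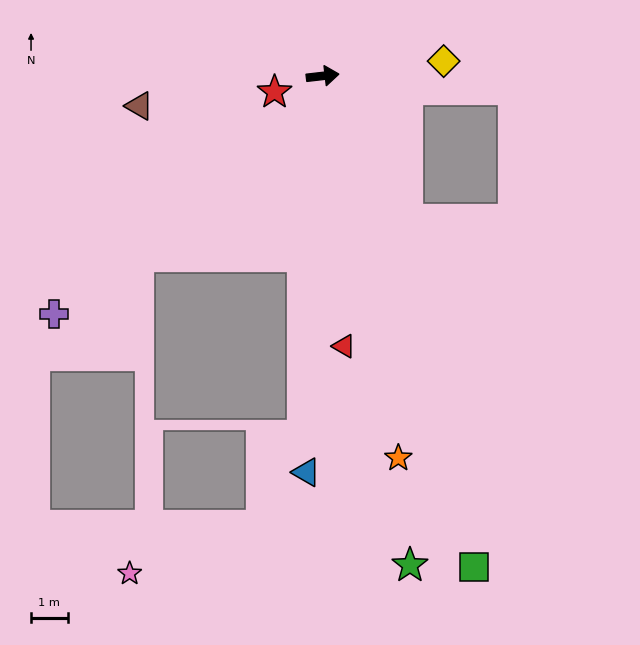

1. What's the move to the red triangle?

turn right 92°, forward 7.4 m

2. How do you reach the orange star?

turn right 85°, forward 10.6 m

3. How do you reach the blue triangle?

turn right 99°, forward 10.8 m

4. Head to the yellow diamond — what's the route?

forward 3.3 m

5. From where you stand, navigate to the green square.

turn right 79°, forward 14.0 m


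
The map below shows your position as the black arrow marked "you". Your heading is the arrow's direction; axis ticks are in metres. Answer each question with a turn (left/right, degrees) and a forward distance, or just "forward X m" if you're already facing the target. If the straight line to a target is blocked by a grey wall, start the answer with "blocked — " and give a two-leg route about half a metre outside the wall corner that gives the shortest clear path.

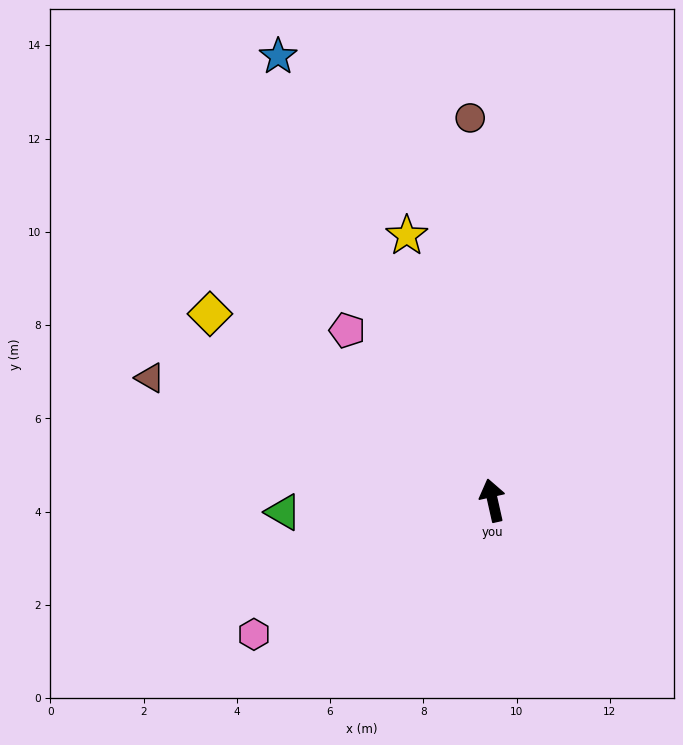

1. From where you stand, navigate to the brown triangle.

turn left 58°, forward 7.8 m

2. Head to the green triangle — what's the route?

turn left 81°, forward 4.5 m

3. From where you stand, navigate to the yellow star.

turn left 5°, forward 6.0 m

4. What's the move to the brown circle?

turn right 9°, forward 8.2 m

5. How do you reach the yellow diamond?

turn left 44°, forward 7.3 m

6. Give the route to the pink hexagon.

turn left 107°, forward 5.9 m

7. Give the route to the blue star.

turn left 13°, forward 10.6 m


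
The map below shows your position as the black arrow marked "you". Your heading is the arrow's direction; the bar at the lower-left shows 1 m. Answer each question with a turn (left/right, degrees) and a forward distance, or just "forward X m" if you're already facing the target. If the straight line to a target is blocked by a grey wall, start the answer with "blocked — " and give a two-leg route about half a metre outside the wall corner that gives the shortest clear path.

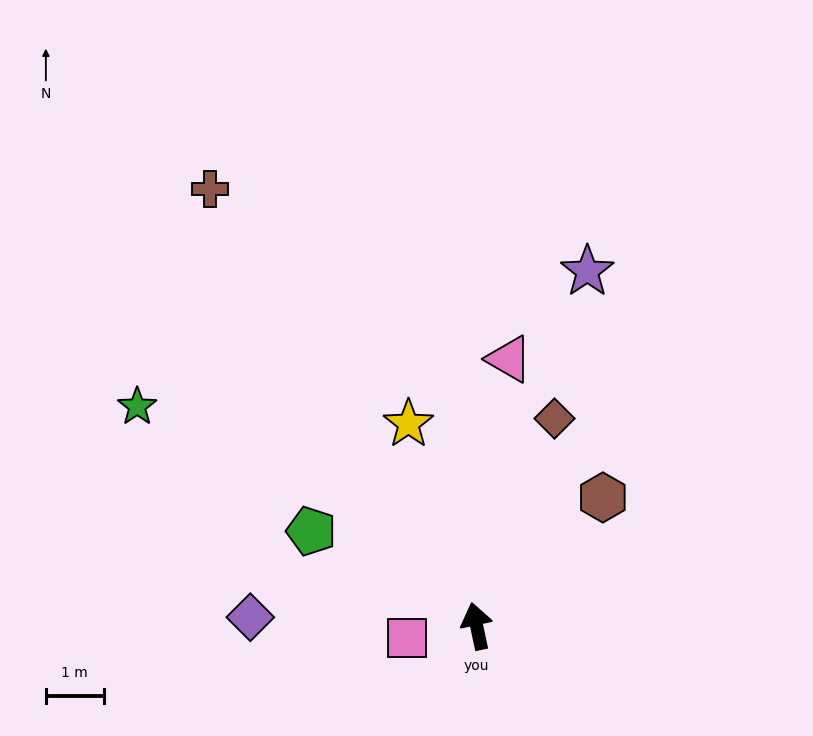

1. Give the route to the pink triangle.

turn right 19°, forward 4.6 m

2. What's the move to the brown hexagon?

turn right 56°, forward 3.1 m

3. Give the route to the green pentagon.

turn left 48°, forward 3.3 m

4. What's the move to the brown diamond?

turn right 33°, forward 3.8 m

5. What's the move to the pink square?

turn left 88°, forward 1.2 m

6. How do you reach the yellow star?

turn left 7°, forward 3.7 m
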